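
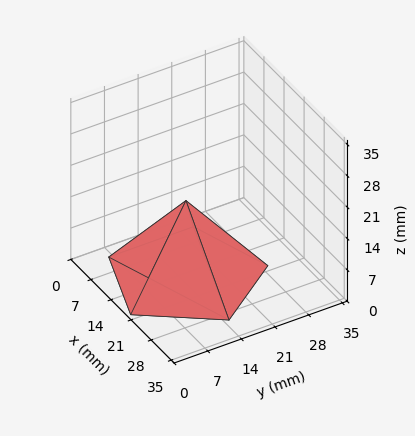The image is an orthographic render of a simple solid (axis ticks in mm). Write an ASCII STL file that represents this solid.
Reading the render: the shape is a regular 5-sided pyramid, base circumscribed radius ≈ 15 mm, apex at z ≈ 17 mm (dimensions read to the nearest mm from the axis ticks). For the STL, each face is triangulated and given an outward normal.

solid part
  facet normal 0.0000 0.0000 -1.0000
    outer loop
      vertex 2.865 23.817 0.000
      vertex 19.635 29.266 0.000
      vertex 30.000 15.000 0.000
    endloop
  endfacet
  facet normal 0.0000 0.0000 -1.0000
    outer loop
      vertex 2.865 6.183 0.000
      vertex 2.865 23.817 0.000
      vertex 30.000 15.000 0.000
    endloop
  endfacet
  facet normal 0.0000 0.0000 -1.0000
    outer loop
      vertex 19.635 0.734 0.000
      vertex 2.865 6.183 0.000
      vertex 30.000 15.000 0.000
    endloop
  endfacet
  facet normal 0.6585 0.4784 0.5810
    outer loop
      vertex 30.000 15.000 0.000
      vertex 19.635 29.266 0.000
      vertex 15.000 15.000 17.000
    endloop
  endfacet
  facet normal -0.2515 0.7741 0.5810
    outer loop
      vertex 19.635 29.266 0.000
      vertex 2.865 23.817 0.000
      vertex 15.000 15.000 17.000
    endloop
  endfacet
  facet normal -0.8139 0.0000 0.5810
    outer loop
      vertex 2.865 23.817 0.000
      vertex 2.865 6.183 0.000
      vertex 15.000 15.000 17.000
    endloop
  endfacet
  facet normal -0.2515 -0.7741 0.5810
    outer loop
      vertex 2.865 6.183 0.000
      vertex 19.635 0.734 0.000
      vertex 15.000 15.000 17.000
    endloop
  endfacet
  facet normal 0.6585 -0.4784 0.5810
    outer loop
      vertex 19.635 0.734 0.000
      vertex 30.000 15.000 0.000
      vertex 15.000 15.000 17.000
    endloop
  endfacet
endsolid part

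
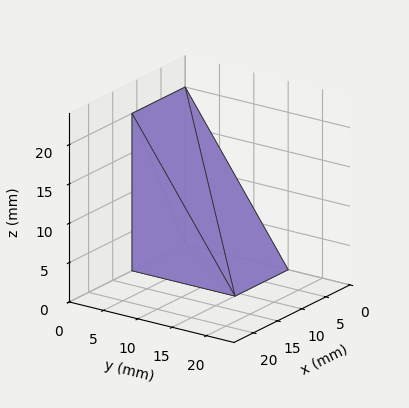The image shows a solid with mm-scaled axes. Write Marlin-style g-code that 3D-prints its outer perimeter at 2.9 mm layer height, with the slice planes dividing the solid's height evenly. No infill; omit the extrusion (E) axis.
Reading the render: the shape is a wedge (ramp): 11 × 15 mm base, rising to 20 mm along the y=0 edge and sloping linearly to z=0 at y=15 (dimensions read to the nearest mm from the axis ticks). For the g-code, the solid's height is divided into equal slices at the stated Δz and each level perimeter traced with G1 moves after a G0 lift.

; perimeter-only toolpath
G21 ; units = mm
G90 ; absolute positioning
G28 ; home
; layer 1
G0 Z2.9
G0 X0.0 Y0.0
G1 X11.0 Y0.0
G1 X11.0 Y12.9
G1 X0.0 Y12.9
G1 X0.0 Y0.0
; layer 2
G0 Z5.7
G0 X0.0 Y0.0
G1 X11.0 Y0.0
G1 X11.0 Y10.7
G1 X0.0 Y10.7
G1 X0.0 Y0.0
; layer 3
G0 Z8.6
G0 X0.0 Y0.0
G1 X11.0 Y0.0
G1 X11.0 Y8.6
G1 X0.0 Y8.6
G1 X0.0 Y0.0
; layer 4
G0 Z11.4
G0 X0.0 Y0.0
G1 X11.0 Y0.0
G1 X11.0 Y6.4
G1 X0.0 Y6.4
G1 X0.0 Y0.0
; layer 5
G0 Z14.3
G0 X0.0 Y0.0
G1 X11.0 Y0.0
G1 X11.0 Y4.3
G1 X0.0 Y4.3
G1 X0.0 Y0.0
; layer 6
G0 Z17.1
G0 X0.0 Y0.0
G1 X11.0 Y0.0
G1 X11.0 Y2.1
G1 X0.0 Y2.1
G1 X0.0 Y0.0
M2 ; end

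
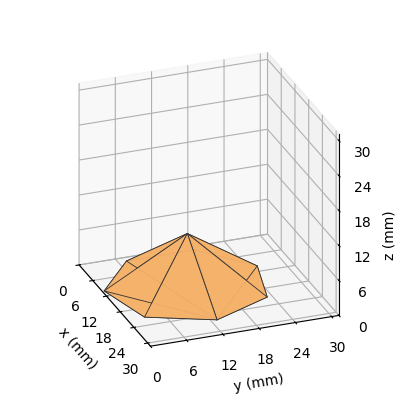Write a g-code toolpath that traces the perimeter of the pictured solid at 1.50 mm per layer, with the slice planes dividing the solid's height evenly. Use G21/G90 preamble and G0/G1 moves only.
Reading the render: the shape is a regular 7-sided pyramid, base circumscribed radius ≈ 13 mm, apex at z ≈ 9 mm (dimensions read to the nearest mm from the axis ticks). For the g-code, the solid's height is divided into equal slices at the stated Δz and each level perimeter traced with G1 moves after a G0 lift.

; perimeter-only toolpath
G21 ; units = mm
G90 ; absolute positioning
G28 ; home
; layer 1
G0 Z1.50
G0 X23.83 Y13.00
G1 X19.76 Y21.47
G1 X10.59 Y23.56
G1 X3.24 Y17.70
G1 X3.24 Y8.30
G1 X10.59 Y2.44
G1 X19.76 Y4.53
G1 X23.83 Y13.00
; layer 2
G0 Z3.00
G0 X21.67 Y13.00
G1 X18.41 Y19.77
G1 X11.07 Y21.45
G1 X5.19 Y16.76
G1 X5.19 Y9.24
G1 X11.07 Y4.55
G1 X18.41 Y6.23
G1 X21.67 Y13.00
; layer 3
G0 Z4.50
G0 X19.50 Y13.00
G1 X17.05 Y18.08
G1 X11.55 Y19.34
G1 X7.14 Y15.82
G1 X7.14 Y10.18
G1 X11.55 Y6.67
G1 X17.05 Y7.92
G1 X19.50 Y13.00
; layer 4
G0 Z6.00
G0 X17.33 Y13.00
G1 X15.70 Y16.39
G1 X12.04 Y17.22
G1 X9.10 Y14.88
G1 X9.10 Y11.12
G1 X12.04 Y8.78
G1 X15.70 Y9.61
G1 X17.33 Y13.00
; layer 5
G0 Z7.50
G0 X15.17 Y13.00
G1 X14.35 Y14.69
G1 X12.52 Y15.11
G1 X11.05 Y13.94
G1 X11.05 Y12.06
G1 X12.52 Y10.89
G1 X14.35 Y11.31
G1 X15.17 Y13.00
M2 ; end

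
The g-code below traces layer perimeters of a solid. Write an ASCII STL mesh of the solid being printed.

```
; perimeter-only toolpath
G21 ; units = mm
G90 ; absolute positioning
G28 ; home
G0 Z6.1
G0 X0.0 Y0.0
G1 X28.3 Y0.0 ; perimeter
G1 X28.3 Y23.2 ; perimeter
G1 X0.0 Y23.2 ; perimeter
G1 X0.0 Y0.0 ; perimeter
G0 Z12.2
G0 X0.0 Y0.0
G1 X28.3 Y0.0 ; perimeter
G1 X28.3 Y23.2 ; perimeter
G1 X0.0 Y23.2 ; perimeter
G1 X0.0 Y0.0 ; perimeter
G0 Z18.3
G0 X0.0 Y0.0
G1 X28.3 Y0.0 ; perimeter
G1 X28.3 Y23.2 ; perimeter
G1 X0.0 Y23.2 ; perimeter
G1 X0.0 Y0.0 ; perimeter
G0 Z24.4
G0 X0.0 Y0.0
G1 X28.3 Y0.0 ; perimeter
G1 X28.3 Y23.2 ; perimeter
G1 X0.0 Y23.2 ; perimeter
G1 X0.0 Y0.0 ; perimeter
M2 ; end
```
solid part
  facet normal 0.0000 0.0000 -1.0000
    outer loop
      vertex 28.3 23.2 0.0
      vertex 28.3 0.0 0.0
      vertex 0.0 0.0 0.0
    endloop
  endfacet
  facet normal 0.0000 0.0000 -1.0000
    outer loop
      vertex 0.0 23.2 0.0
      vertex 28.3 23.2 0.0
      vertex 0.0 0.0 0.0
    endloop
  endfacet
  facet normal 0.0000 0.0000 1.0000
    outer loop
      vertex 0.0 0.0 24.4
      vertex 28.3 0.0 24.4
      vertex 28.3 23.2 24.4
    endloop
  endfacet
  facet normal 0.0000 0.0000 1.0000
    outer loop
      vertex 0.0 0.0 24.4
      vertex 28.3 23.2 24.4
      vertex 0.0 23.2 24.4
    endloop
  endfacet
  facet normal 0.0000 -1.0000 0.0000
    outer loop
      vertex 0.0 0.0 0.0
      vertex 28.3 0.0 0.0
      vertex 28.3 0.0 24.4
    endloop
  endfacet
  facet normal 0.0000 -1.0000 0.0000
    outer loop
      vertex 0.0 0.0 0.0
      vertex 28.3 0.0 24.4
      vertex 0.0 0.0 24.4
    endloop
  endfacet
  facet normal 0.0000 1.0000 0.0000
    outer loop
      vertex 28.3 23.2 24.4
      vertex 28.3 23.2 0.0
      vertex 0.0 23.2 0.0
    endloop
  endfacet
  facet normal 0.0000 1.0000 0.0000
    outer loop
      vertex 0.0 23.2 24.4
      vertex 28.3 23.2 24.4
      vertex 0.0 23.2 0.0
    endloop
  endfacet
  facet normal -1.0000 0.0000 0.0000
    outer loop
      vertex 0.0 23.2 24.4
      vertex 0.0 23.2 0.0
      vertex 0.0 0.0 0.0
    endloop
  endfacet
  facet normal -1.0000 0.0000 0.0000
    outer loop
      vertex 0.0 0.0 24.4
      vertex 0.0 23.2 24.4
      vertex 0.0 0.0 0.0
    endloop
  endfacet
  facet normal 1.0000 0.0000 0.0000
    outer loop
      vertex 28.3 0.0 0.0
      vertex 28.3 23.2 0.0
      vertex 28.3 23.2 24.4
    endloop
  endfacet
  facet normal 1.0000 0.0000 0.0000
    outer loop
      vertex 28.3 0.0 0.0
      vertex 28.3 23.2 24.4
      vertex 28.3 0.0 24.4
    endloop
  endfacet
endsolid part

The G0 Z moves step by Δz≈6.1 mm. Every layer's G1 loop is the same polygon, so the solid is a straight extrusion of it from z=0 to z≈24.4. Closing with flat bottom and top caps and triangulating gives 12 facets — a rectangular box, roughly 28.3 × 23.2 mm footprint and 24.4 mm tall.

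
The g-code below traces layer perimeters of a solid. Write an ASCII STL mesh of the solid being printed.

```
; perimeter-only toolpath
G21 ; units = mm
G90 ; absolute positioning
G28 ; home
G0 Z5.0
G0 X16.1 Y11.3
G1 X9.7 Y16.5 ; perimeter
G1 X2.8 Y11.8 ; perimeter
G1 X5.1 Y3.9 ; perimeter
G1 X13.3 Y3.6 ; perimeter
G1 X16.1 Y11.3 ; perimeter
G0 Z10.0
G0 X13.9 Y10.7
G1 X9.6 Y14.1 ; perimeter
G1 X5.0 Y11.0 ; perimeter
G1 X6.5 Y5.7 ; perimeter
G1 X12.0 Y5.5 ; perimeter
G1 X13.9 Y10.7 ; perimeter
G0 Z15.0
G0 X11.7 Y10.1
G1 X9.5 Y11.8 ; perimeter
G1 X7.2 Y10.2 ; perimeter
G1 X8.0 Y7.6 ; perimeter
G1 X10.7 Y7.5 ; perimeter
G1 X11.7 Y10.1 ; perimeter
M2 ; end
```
solid part
  facet normal 0.0000 0.0000 -1.0000
    outer loop
      vertex 0.6 12.6 0.0
      vertex 9.8 18.8 0.0
      vertex 18.4 12.0 0.0
    endloop
  endfacet
  facet normal 0.0000 0.0000 -1.0000
    outer loop
      vertex 3.6 2.0 0.0
      vertex 0.6 12.6 0.0
      vertex 18.4 12.0 0.0
    endloop
  endfacet
  facet normal 0.0000 0.0000 -1.0000
    outer loop
      vertex 14.6 1.6 0.0
      vertex 3.6 2.0 0.0
      vertex 18.4 12.0 0.0
    endloop
  endfacet
  facet normal 0.5796 0.7330 0.3561
    outer loop
      vertex 18.4 12.0 0.0
      vertex 9.8 18.8 0.0
      vertex 9.4 9.4 20.0
    endloop
  endfacet
  facet normal -0.5227 0.7756 0.3541
    outer loop
      vertex 9.8 18.8 0.0
      vertex 0.6 12.6 0.0
      vertex 9.4 9.4 20.0
    endloop
  endfacet
  facet normal -0.8995 -0.2546 0.3551
    outer loop
      vertex 0.6 12.6 0.0
      vertex 3.6 2.0 0.0
      vertex 9.4 9.4 20.0
    endloop
  endfacet
  facet normal -0.0340 -0.9341 0.3555
    outer loop
      vertex 3.6 2.0 0.0
      vertex 14.6 1.6 0.0
      vertex 9.4 9.4 20.0
    endloop
  endfacet
  facet normal 0.8786 -0.3210 0.3536
    outer loop
      vertex 14.6 1.6 0.0
      vertex 18.4 12.0 0.0
      vertex 9.4 9.4 20.0
    endloop
  endfacet
endsolid part

The G0 Z moves step by Δz≈5.0 mm. The G1 loops shrink linearly with z, so the solid tapers from its base footprint up to z≈20. Closing with a flat bottom cap and the tapered top and triangulating gives 8 facets — a regular 5-sided pyramid, base circumscribed radius ≈ 9.4 mm, apex at z ≈ 20 mm.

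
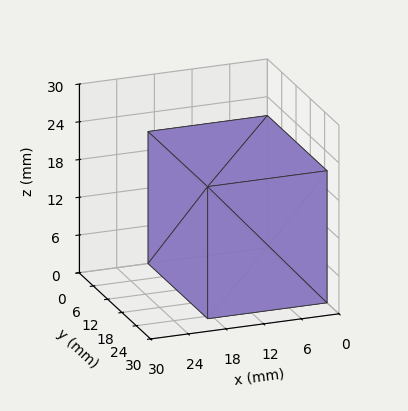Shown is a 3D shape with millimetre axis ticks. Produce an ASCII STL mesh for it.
Reading the render: the shape is a rectangular box, roughly 19 × 25 mm footprint and 21 mm tall (dimensions read to the nearest mm from the axis ticks). For the STL, each face is triangulated and given an outward normal.

solid part
  facet normal 0.0000 0.0000 -1.0000
    outer loop
      vertex 19.000 25.000 0.000
      vertex 19.000 0.000 0.000
      vertex 0.000 0.000 0.000
    endloop
  endfacet
  facet normal 0.0000 0.0000 -1.0000
    outer loop
      vertex 0.000 25.000 0.000
      vertex 19.000 25.000 0.000
      vertex 0.000 0.000 0.000
    endloop
  endfacet
  facet normal 0.0000 0.0000 1.0000
    outer loop
      vertex 0.000 0.000 21.000
      vertex 19.000 0.000 21.000
      vertex 19.000 25.000 21.000
    endloop
  endfacet
  facet normal 0.0000 0.0000 1.0000
    outer loop
      vertex 0.000 0.000 21.000
      vertex 19.000 25.000 21.000
      vertex 0.000 25.000 21.000
    endloop
  endfacet
  facet normal 0.0000 -1.0000 0.0000
    outer loop
      vertex 0.000 0.000 0.000
      vertex 19.000 0.000 0.000
      vertex 19.000 0.000 21.000
    endloop
  endfacet
  facet normal 0.0000 -1.0000 0.0000
    outer loop
      vertex 0.000 0.000 0.000
      vertex 19.000 0.000 21.000
      vertex 0.000 0.000 21.000
    endloop
  endfacet
  facet normal 0.0000 1.0000 0.0000
    outer loop
      vertex 19.000 25.000 21.000
      vertex 19.000 25.000 0.000
      vertex 0.000 25.000 0.000
    endloop
  endfacet
  facet normal 0.0000 1.0000 0.0000
    outer loop
      vertex 0.000 25.000 21.000
      vertex 19.000 25.000 21.000
      vertex 0.000 25.000 0.000
    endloop
  endfacet
  facet normal -1.0000 0.0000 0.0000
    outer loop
      vertex 0.000 25.000 21.000
      vertex 0.000 25.000 0.000
      vertex 0.000 0.000 0.000
    endloop
  endfacet
  facet normal -1.0000 0.0000 0.0000
    outer loop
      vertex 0.000 0.000 21.000
      vertex 0.000 25.000 21.000
      vertex 0.000 0.000 0.000
    endloop
  endfacet
  facet normal 1.0000 0.0000 0.0000
    outer loop
      vertex 19.000 0.000 0.000
      vertex 19.000 25.000 0.000
      vertex 19.000 25.000 21.000
    endloop
  endfacet
  facet normal 1.0000 0.0000 0.0000
    outer loop
      vertex 19.000 0.000 0.000
      vertex 19.000 25.000 21.000
      vertex 19.000 0.000 21.000
    endloop
  endfacet
endsolid part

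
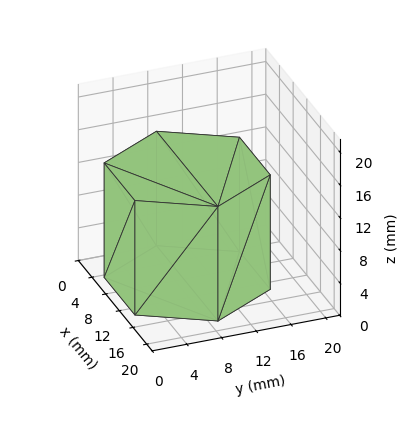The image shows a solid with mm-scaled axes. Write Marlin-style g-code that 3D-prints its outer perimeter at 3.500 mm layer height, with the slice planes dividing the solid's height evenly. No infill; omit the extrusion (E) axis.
Reading the render: the shape is a regular 6-sided prism (a cylinder approximated with 6 flat sides), circumscribed radius ≈ 9 mm, height ≈ 14 mm (dimensions read to the nearest mm from the axis ticks). For the g-code, the solid's height is divided into equal slices at the stated Δz and each level perimeter traced with G1 moves after a G0 lift.

; perimeter-only toolpath
G21 ; units = mm
G90 ; absolute positioning
G28 ; home
; layer 1
G0 Z3.500
G0 X18.000 Y9.000
G1 X13.500 Y16.794
G1 X4.500 Y16.794
G1 X0.000 Y9.000
G1 X4.500 Y1.206
G1 X13.500 Y1.206
G1 X18.000 Y9.000
; layer 2
G0 Z7.000
G0 X18.000 Y9.000
G1 X13.500 Y16.794
G1 X4.500 Y16.794
G1 X0.000 Y9.000
G1 X4.500 Y1.206
G1 X13.500 Y1.206
G1 X18.000 Y9.000
; layer 3
G0 Z10.500
G0 X18.000 Y9.000
G1 X13.500 Y16.794
G1 X4.500 Y16.794
G1 X0.000 Y9.000
G1 X4.500 Y1.206
G1 X13.500 Y1.206
G1 X18.000 Y9.000
; layer 4
G0 Z14.000
G0 X18.000 Y9.000
G1 X13.500 Y16.794
G1 X4.500 Y16.794
G1 X0.000 Y9.000
G1 X4.500 Y1.206
G1 X13.500 Y1.206
G1 X18.000 Y9.000
M2 ; end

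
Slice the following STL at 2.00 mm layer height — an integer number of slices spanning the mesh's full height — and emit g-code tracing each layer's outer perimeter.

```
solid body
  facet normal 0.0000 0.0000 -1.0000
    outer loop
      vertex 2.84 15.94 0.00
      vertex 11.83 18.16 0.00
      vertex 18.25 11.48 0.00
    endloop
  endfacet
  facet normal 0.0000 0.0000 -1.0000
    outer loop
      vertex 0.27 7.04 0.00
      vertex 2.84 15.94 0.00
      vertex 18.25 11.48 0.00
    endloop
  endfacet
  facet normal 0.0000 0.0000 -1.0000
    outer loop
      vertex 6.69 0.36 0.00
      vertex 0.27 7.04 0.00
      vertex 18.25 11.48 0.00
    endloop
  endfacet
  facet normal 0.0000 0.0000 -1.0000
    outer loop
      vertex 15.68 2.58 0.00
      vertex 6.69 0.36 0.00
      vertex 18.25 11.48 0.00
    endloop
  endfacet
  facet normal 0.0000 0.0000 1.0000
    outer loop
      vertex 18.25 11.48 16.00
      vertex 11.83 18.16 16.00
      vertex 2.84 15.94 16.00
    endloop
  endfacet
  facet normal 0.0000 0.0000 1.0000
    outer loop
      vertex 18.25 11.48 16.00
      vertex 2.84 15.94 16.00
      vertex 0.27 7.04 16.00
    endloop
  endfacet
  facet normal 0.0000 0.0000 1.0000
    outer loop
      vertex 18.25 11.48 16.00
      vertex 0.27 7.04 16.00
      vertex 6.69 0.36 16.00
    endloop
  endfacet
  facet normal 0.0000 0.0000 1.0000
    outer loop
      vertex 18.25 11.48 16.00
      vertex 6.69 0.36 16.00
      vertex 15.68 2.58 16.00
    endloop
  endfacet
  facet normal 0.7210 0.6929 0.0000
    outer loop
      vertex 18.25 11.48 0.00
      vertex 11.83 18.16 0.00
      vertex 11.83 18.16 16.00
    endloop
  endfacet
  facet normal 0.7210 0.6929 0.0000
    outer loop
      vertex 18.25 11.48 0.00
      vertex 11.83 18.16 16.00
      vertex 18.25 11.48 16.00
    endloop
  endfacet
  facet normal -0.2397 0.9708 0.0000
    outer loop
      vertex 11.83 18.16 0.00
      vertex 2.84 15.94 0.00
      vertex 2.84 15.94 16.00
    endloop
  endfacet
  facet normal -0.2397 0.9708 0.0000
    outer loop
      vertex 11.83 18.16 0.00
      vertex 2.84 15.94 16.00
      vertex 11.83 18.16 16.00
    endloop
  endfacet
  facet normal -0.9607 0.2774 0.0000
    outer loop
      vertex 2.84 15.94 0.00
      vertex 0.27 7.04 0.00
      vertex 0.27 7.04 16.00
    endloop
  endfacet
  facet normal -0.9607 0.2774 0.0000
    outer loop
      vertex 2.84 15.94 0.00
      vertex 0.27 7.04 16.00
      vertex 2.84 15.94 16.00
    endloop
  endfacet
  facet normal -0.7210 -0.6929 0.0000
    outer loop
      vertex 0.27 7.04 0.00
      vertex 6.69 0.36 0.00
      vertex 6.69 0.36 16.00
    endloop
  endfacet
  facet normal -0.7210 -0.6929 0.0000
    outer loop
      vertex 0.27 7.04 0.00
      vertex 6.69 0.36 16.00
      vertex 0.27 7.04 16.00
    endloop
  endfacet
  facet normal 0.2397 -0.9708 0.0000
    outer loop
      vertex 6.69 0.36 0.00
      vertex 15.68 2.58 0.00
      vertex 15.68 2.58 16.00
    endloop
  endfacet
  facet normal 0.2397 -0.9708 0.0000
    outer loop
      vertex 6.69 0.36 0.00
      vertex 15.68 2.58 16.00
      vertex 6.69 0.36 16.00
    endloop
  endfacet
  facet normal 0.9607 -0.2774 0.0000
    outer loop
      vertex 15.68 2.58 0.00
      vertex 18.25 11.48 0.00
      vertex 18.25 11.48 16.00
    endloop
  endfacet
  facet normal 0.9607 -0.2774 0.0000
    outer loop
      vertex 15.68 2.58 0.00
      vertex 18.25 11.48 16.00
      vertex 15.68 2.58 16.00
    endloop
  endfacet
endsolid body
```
; perimeter-only toolpath
G21 ; units = mm
G90 ; absolute positioning
G28 ; home
; layer 1
G0 Z2.00
G0 X18.25 Y11.48
G1 X11.83 Y18.16
G1 X2.84 Y15.94
G1 X0.27 Y7.04
G1 X6.69 Y0.36
G1 X15.68 Y2.58
G1 X18.25 Y11.48
; layer 2
G0 Z4.00
G0 X18.25 Y11.48
G1 X11.83 Y18.16
G1 X2.84 Y15.94
G1 X0.27 Y7.04
G1 X6.69 Y0.36
G1 X15.68 Y2.58
G1 X18.25 Y11.48
; layer 3
G0 Z6.00
G0 X18.25 Y11.48
G1 X11.83 Y18.16
G1 X2.84 Y15.94
G1 X0.27 Y7.04
G1 X6.69 Y0.36
G1 X15.68 Y2.58
G1 X18.25 Y11.48
; layer 4
G0 Z8.00
G0 X18.25 Y11.48
G1 X11.83 Y18.16
G1 X2.84 Y15.94
G1 X0.27 Y7.04
G1 X6.69 Y0.36
G1 X15.68 Y2.58
G1 X18.25 Y11.48
; layer 5
G0 Z10.00
G0 X18.25 Y11.48
G1 X11.83 Y18.16
G1 X2.84 Y15.94
G1 X0.27 Y7.04
G1 X6.69 Y0.36
G1 X15.68 Y2.58
G1 X18.25 Y11.48
; layer 6
G0 Z12.00
G0 X18.25 Y11.48
G1 X11.83 Y18.16
G1 X2.84 Y15.94
G1 X0.27 Y7.04
G1 X6.69 Y0.36
G1 X15.68 Y2.58
G1 X18.25 Y11.48
; layer 7
G0 Z14.00
G0 X18.25 Y11.48
G1 X11.83 Y18.16
G1 X2.84 Y15.94
G1 X0.27 Y7.04
G1 X6.69 Y0.36
G1 X15.68 Y2.58
G1 X18.25 Y11.48
; layer 8
G0 Z16.00
G0 X18.25 Y11.48
G1 X11.83 Y18.16
G1 X2.84 Y15.94
G1 X0.27 Y7.04
G1 X6.69 Y0.36
G1 X15.68 Y2.58
G1 X18.25 Y11.48
M2 ; end

The solid is a regular 6-sided prism (a cylinder approximated with 6 flat sides), circumscribed radius ≈ 9.26 mm, height ≈ 16 mm. Slicing at Δz = 2.00 mm — 8 equal slices spanning the solid's height, so layer i sits at z = i·h/8 — gives 8 non-empty perimeters. Each is a 6-segment closed polygon; G0 lifts to the layer z and rapids to the start vertex, then G1 traces the edges.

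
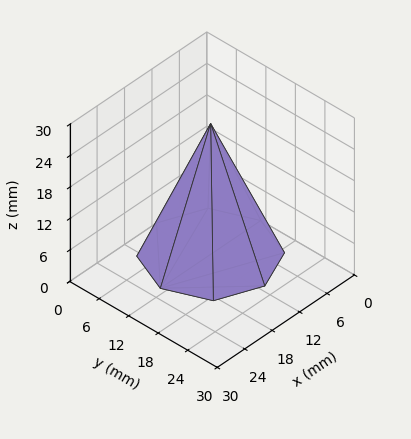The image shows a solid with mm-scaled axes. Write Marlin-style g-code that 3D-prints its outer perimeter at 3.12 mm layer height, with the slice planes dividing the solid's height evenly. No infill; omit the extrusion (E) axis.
Reading the render: the shape is a regular 8-sided pyramid, base circumscribed radius ≈ 11 mm, apex at z ≈ 25 mm (dimensions read to the nearest mm from the axis ticks). For the g-code, the solid's height is divided into equal slices at the stated Δz and each level perimeter traced with G1 moves after a G0 lift.

; perimeter-only toolpath
G21 ; units = mm
G90 ; absolute positioning
G28 ; home
; layer 1
G0 Z3.12
G0 X20.62 Y11.00
G1 X17.81 Y17.81
G1 X11.00 Y20.62
G1 X4.19 Y17.81
G1 X1.38 Y11.00
G1 X4.19 Y4.19
G1 X11.00 Y1.38
G1 X17.81 Y4.19
G1 X20.62 Y11.00
; layer 2
G0 Z6.25
G0 X19.25 Y11.00
G1 X16.84 Y16.84
G1 X11.00 Y19.25
G1 X5.17 Y16.84
G1 X2.75 Y11.00
G1 X5.17 Y5.17
G1 X11.00 Y2.75
G1 X16.84 Y5.17
G1 X19.25 Y11.00
; layer 3
G0 Z9.38
G0 X17.88 Y11.00
G1 X15.86 Y15.86
G1 X11.00 Y17.88
G1 X6.14 Y15.86
G1 X4.12 Y11.00
G1 X6.14 Y6.14
G1 X11.00 Y4.12
G1 X15.86 Y6.14
G1 X17.88 Y11.00
; layer 4
G0 Z12.50
G0 X16.50 Y11.00
G1 X14.89 Y14.89
G1 X11.00 Y16.50
G1 X7.11 Y14.89
G1 X5.50 Y11.00
G1 X7.11 Y7.11
G1 X11.00 Y5.50
G1 X14.89 Y7.11
G1 X16.50 Y11.00
; layer 5
G0 Z15.62
G0 X15.12 Y11.00
G1 X13.92 Y13.92
G1 X11.00 Y15.12
G1 X8.08 Y13.92
G1 X6.88 Y11.00
G1 X8.08 Y8.08
G1 X11.00 Y6.88
G1 X13.92 Y8.08
G1 X15.12 Y11.00
; layer 6
G0 Z18.75
G0 X13.75 Y11.00
G1 X12.95 Y12.95
G1 X11.00 Y13.75
G1 X9.05 Y12.95
G1 X8.25 Y11.00
G1 X9.05 Y9.05
G1 X11.00 Y8.25
G1 X12.95 Y9.05
G1 X13.75 Y11.00
; layer 7
G0 Z21.88
G0 X12.38 Y11.00
G1 X11.97 Y11.97
G1 X11.00 Y12.38
G1 X10.03 Y11.97
G1 X9.62 Y11.00
G1 X10.03 Y10.03
G1 X11.00 Y9.62
G1 X11.97 Y10.03
G1 X12.38 Y11.00
M2 ; end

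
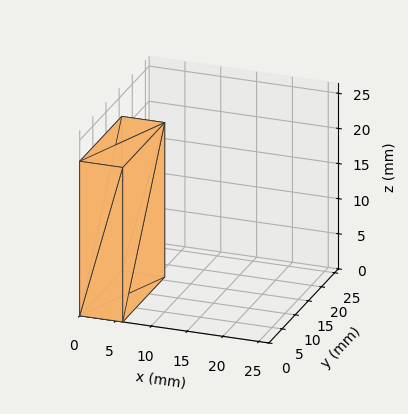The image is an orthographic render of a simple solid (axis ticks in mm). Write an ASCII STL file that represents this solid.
Reading the render: the shape is a rectangular box, roughly 6 × 16 mm footprint and 22 mm tall (dimensions read to the nearest mm from the axis ticks). For the STL, each face is triangulated and given an outward normal.

solid part
  facet normal 0.0000 0.0000 -1.0000
    outer loop
      vertex 6.000 16.000 0.000
      vertex 6.000 0.000 0.000
      vertex 0.000 0.000 0.000
    endloop
  endfacet
  facet normal 0.0000 0.0000 -1.0000
    outer loop
      vertex 0.000 16.000 0.000
      vertex 6.000 16.000 0.000
      vertex 0.000 0.000 0.000
    endloop
  endfacet
  facet normal 0.0000 0.0000 1.0000
    outer loop
      vertex 0.000 0.000 22.000
      vertex 6.000 0.000 22.000
      vertex 6.000 16.000 22.000
    endloop
  endfacet
  facet normal 0.0000 0.0000 1.0000
    outer loop
      vertex 0.000 0.000 22.000
      vertex 6.000 16.000 22.000
      vertex 0.000 16.000 22.000
    endloop
  endfacet
  facet normal 0.0000 -1.0000 0.0000
    outer loop
      vertex 0.000 0.000 0.000
      vertex 6.000 0.000 0.000
      vertex 6.000 0.000 22.000
    endloop
  endfacet
  facet normal 0.0000 -1.0000 0.0000
    outer loop
      vertex 0.000 0.000 0.000
      vertex 6.000 0.000 22.000
      vertex 0.000 0.000 22.000
    endloop
  endfacet
  facet normal 0.0000 1.0000 0.0000
    outer loop
      vertex 6.000 16.000 22.000
      vertex 6.000 16.000 0.000
      vertex 0.000 16.000 0.000
    endloop
  endfacet
  facet normal 0.0000 1.0000 0.0000
    outer loop
      vertex 0.000 16.000 22.000
      vertex 6.000 16.000 22.000
      vertex 0.000 16.000 0.000
    endloop
  endfacet
  facet normal -1.0000 0.0000 0.0000
    outer loop
      vertex 0.000 16.000 22.000
      vertex 0.000 16.000 0.000
      vertex 0.000 0.000 0.000
    endloop
  endfacet
  facet normal -1.0000 0.0000 0.0000
    outer loop
      vertex 0.000 0.000 22.000
      vertex 0.000 16.000 22.000
      vertex 0.000 0.000 0.000
    endloop
  endfacet
  facet normal 1.0000 0.0000 0.0000
    outer loop
      vertex 6.000 0.000 0.000
      vertex 6.000 16.000 0.000
      vertex 6.000 16.000 22.000
    endloop
  endfacet
  facet normal 1.0000 0.0000 0.0000
    outer loop
      vertex 6.000 0.000 0.000
      vertex 6.000 16.000 22.000
      vertex 6.000 0.000 22.000
    endloop
  endfacet
endsolid part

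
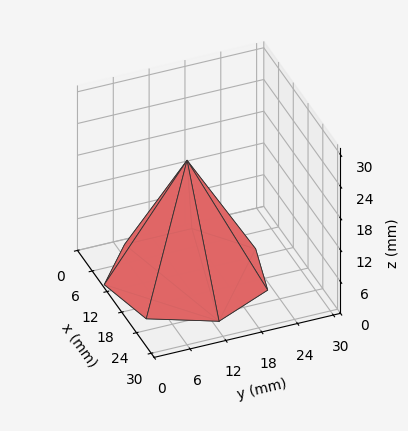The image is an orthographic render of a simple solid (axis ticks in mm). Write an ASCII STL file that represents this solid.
Reading the render: the shape is a regular 7-sided pyramid, base circumscribed radius ≈ 13 mm, apex at z ≈ 22 mm (dimensions read to the nearest mm from the axis ticks). For the STL, each face is triangulated and given an outward normal.

solid part
  facet normal 0.0000 0.0000 -1.0000
    outer loop
      vertex 10.107 25.674 0.000
      vertex 21.105 23.164 0.000
      vertex 26.000 13.000 0.000
    endloop
  endfacet
  facet normal 0.0000 0.0000 -1.0000
    outer loop
      vertex 1.287 18.640 0.000
      vertex 10.107 25.674 0.000
      vertex 26.000 13.000 0.000
    endloop
  endfacet
  facet normal 0.0000 0.0000 -1.0000
    outer loop
      vertex 1.287 7.360 0.000
      vertex 1.287 18.640 0.000
      vertex 26.000 13.000 0.000
    endloop
  endfacet
  facet normal 0.0000 0.0000 -1.0000
    outer loop
      vertex 10.107 0.326 0.000
      vertex 1.287 7.360 0.000
      vertex 26.000 13.000 0.000
    endloop
  endfacet
  facet normal 0.0000 0.0000 -1.0000
    outer loop
      vertex 21.105 2.836 0.000
      vertex 10.107 0.326 0.000
      vertex 26.000 13.000 0.000
    endloop
  endfacet
  facet normal 0.7953 0.3830 0.4699
    outer loop
      vertex 26.000 13.000 0.000
      vertex 21.105 23.164 0.000
      vertex 13.000 13.000 22.000
    endloop
  endfacet
  facet normal 0.1964 0.8606 0.4699
    outer loop
      vertex 21.105 23.164 0.000
      vertex 10.107 25.674 0.000
      vertex 13.000 13.000 22.000
    endloop
  endfacet
  facet normal -0.5504 0.6901 0.4699
    outer loop
      vertex 10.107 25.674 0.000
      vertex 1.287 18.640 0.000
      vertex 13.000 13.000 22.000
    endloop
  endfacet
  facet normal -0.8827 0.0000 0.4700
    outer loop
      vertex 1.287 18.640 0.000
      vertex 1.287 7.360 0.000
      vertex 13.000 13.000 22.000
    endloop
  endfacet
  facet normal -0.5504 -0.6901 0.4699
    outer loop
      vertex 1.287 7.360 0.000
      vertex 10.107 0.326 0.000
      vertex 13.000 13.000 22.000
    endloop
  endfacet
  facet normal 0.1964 -0.8606 0.4699
    outer loop
      vertex 10.107 0.326 0.000
      vertex 21.105 2.836 0.000
      vertex 13.000 13.000 22.000
    endloop
  endfacet
  facet normal 0.7953 -0.3830 0.4699
    outer loop
      vertex 21.105 2.836 0.000
      vertex 26.000 13.000 0.000
      vertex 13.000 13.000 22.000
    endloop
  endfacet
endsolid part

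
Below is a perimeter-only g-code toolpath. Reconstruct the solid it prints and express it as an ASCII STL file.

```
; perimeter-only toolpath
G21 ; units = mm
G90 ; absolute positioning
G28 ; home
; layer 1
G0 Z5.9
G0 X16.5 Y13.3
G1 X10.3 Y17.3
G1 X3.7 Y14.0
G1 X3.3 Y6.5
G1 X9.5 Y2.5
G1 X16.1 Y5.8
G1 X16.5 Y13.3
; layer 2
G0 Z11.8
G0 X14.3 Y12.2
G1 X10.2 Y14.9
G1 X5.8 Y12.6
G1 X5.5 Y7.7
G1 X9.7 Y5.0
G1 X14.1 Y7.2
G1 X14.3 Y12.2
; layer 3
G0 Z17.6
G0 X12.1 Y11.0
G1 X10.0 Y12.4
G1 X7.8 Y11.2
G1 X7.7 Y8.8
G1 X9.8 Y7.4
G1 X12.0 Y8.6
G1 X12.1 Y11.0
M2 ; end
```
solid part
  facet normal 0.0000 0.0000 -1.0000
    outer loop
      vertex 1.6 15.3 0.0
      vertex 10.4 19.8 0.0
      vertex 18.7 14.4 0.0
    endloop
  endfacet
  facet normal 0.0000 0.0000 -1.0000
    outer loop
      vertex 1.1 5.4 0.0
      vertex 1.6 15.3 0.0
      vertex 18.7 14.4 0.0
    endloop
  endfacet
  facet normal 0.0000 0.0000 -1.0000
    outer loop
      vertex 9.4 0.0 0.0
      vertex 1.1 5.4 0.0
      vertex 18.7 14.4 0.0
    endloop
  endfacet
  facet normal 0.0000 0.0000 -1.0000
    outer loop
      vertex 18.2 4.5 0.0
      vertex 9.4 0.0 0.0
      vertex 18.7 14.4 0.0
    endloop
  endfacet
  facet normal 0.5123 0.7875 0.3426
    outer loop
      vertex 18.7 14.4 0.0
      vertex 10.4 19.8 0.0
      vertex 9.9 9.9 23.5
    endloop
  endfacet
  facet normal -0.4276 0.8363 0.3432
    outer loop
      vertex 10.4 19.8 0.0
      vertex 1.6 15.3 0.0
      vertex 9.9 9.9 23.5
    endloop
  endfacet
  facet normal -0.9384 0.0474 0.3423
    outer loop
      vertex 1.6 15.3 0.0
      vertex 1.1 5.4 0.0
      vertex 9.9 9.9 23.5
    endloop
  endfacet
  facet normal -0.5123 -0.7875 0.3426
    outer loop
      vertex 1.1 5.4 0.0
      vertex 9.4 0.0 0.0
      vertex 9.9 9.9 23.5
    endloop
  endfacet
  facet normal 0.4276 -0.8363 0.3432
    outer loop
      vertex 9.4 0.0 0.0
      vertex 18.2 4.5 0.0
      vertex 9.9 9.9 23.5
    endloop
  endfacet
  facet normal 0.9384 -0.0474 0.3423
    outer loop
      vertex 18.2 4.5 0.0
      vertex 18.7 14.4 0.0
      vertex 9.9 9.9 23.5
    endloop
  endfacet
endsolid part

The G0 Z moves step by Δz≈5.9 mm. The G1 loops shrink linearly with z, so the solid tapers from its base footprint up to z≈23.5. Closing with a flat bottom cap and the tapered top and triangulating gives 10 facets — a regular 6-sided pyramid, base circumscribed radius ≈ 9.9 mm, apex at z ≈ 23.5 mm.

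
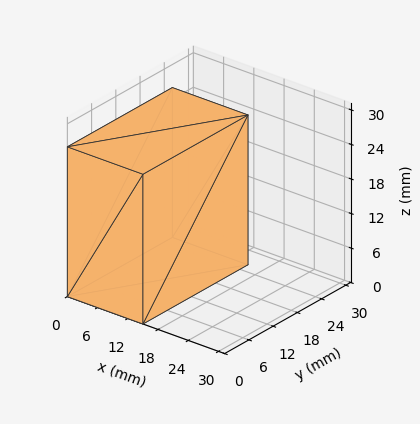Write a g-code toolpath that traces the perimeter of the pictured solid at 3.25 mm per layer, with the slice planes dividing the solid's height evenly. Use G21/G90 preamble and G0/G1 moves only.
Reading the render: the shape is a rectangular box, roughly 15 × 26 mm footprint and 26 mm tall (dimensions read to the nearest mm from the axis ticks). For the g-code, the solid's height is divided into equal slices at the stated Δz and each level perimeter traced with G1 moves after a G0 lift.

; perimeter-only toolpath
G21 ; units = mm
G90 ; absolute positioning
G28 ; home
; layer 1
G0 Z3.25
G0 X0.00 Y0.00
G1 X15.00 Y0.00
G1 X15.00 Y26.00
G1 X0.00 Y26.00
G1 X0.00 Y0.00
; layer 2
G0 Z6.50
G0 X0.00 Y0.00
G1 X15.00 Y0.00
G1 X15.00 Y26.00
G1 X0.00 Y26.00
G1 X0.00 Y0.00
; layer 3
G0 Z9.75
G0 X0.00 Y0.00
G1 X15.00 Y0.00
G1 X15.00 Y26.00
G1 X0.00 Y26.00
G1 X0.00 Y0.00
; layer 4
G0 Z13.00
G0 X0.00 Y0.00
G1 X15.00 Y0.00
G1 X15.00 Y26.00
G1 X0.00 Y26.00
G1 X0.00 Y0.00
; layer 5
G0 Z16.25
G0 X0.00 Y0.00
G1 X15.00 Y0.00
G1 X15.00 Y26.00
G1 X0.00 Y26.00
G1 X0.00 Y0.00
; layer 6
G0 Z19.50
G0 X0.00 Y0.00
G1 X15.00 Y0.00
G1 X15.00 Y26.00
G1 X0.00 Y26.00
G1 X0.00 Y0.00
; layer 7
G0 Z22.75
G0 X0.00 Y0.00
G1 X15.00 Y0.00
G1 X15.00 Y26.00
G1 X0.00 Y26.00
G1 X0.00 Y0.00
; layer 8
G0 Z26.00
G0 X0.00 Y0.00
G1 X15.00 Y0.00
G1 X15.00 Y26.00
G1 X0.00 Y26.00
G1 X0.00 Y0.00
M2 ; end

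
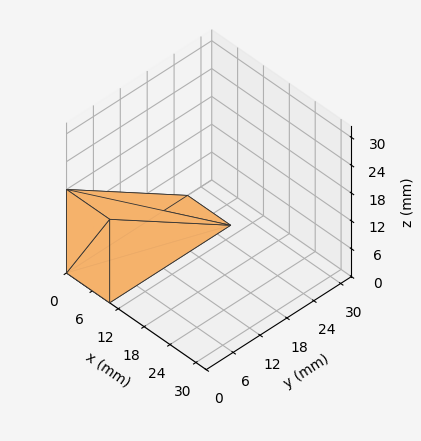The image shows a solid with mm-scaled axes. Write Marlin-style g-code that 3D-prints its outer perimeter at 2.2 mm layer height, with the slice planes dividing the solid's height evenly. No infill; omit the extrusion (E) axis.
Reading the render: the shape is a wedge (ramp): 10 × 27 mm base, rising to 18 mm along the y=0 edge and sloping linearly to z=0 at y=27 (dimensions read to the nearest mm from the axis ticks). For the g-code, the solid's height is divided into equal slices at the stated Δz and each level perimeter traced with G1 moves after a G0 lift.

; perimeter-only toolpath
G21 ; units = mm
G90 ; absolute positioning
G28 ; home
; layer 1
G0 Z2.2
G0 X0.0 Y0.0
G1 X10.0 Y0.0
G1 X10.0 Y23.6
G1 X0.0 Y23.6
G1 X0.0 Y0.0
; layer 2
G0 Z4.5
G0 X0.0 Y0.0
G1 X10.0 Y0.0
G1 X10.0 Y20.2
G1 X0.0 Y20.2
G1 X0.0 Y0.0
; layer 3
G0 Z6.8
G0 X0.0 Y0.0
G1 X10.0 Y0.0
G1 X10.0 Y16.9
G1 X0.0 Y16.9
G1 X0.0 Y0.0
; layer 4
G0 Z9.0
G0 X0.0 Y0.0
G1 X10.0 Y0.0
G1 X10.0 Y13.5
G1 X0.0 Y13.5
G1 X0.0 Y0.0
; layer 5
G0 Z11.2
G0 X0.0 Y0.0
G1 X10.0 Y0.0
G1 X10.0 Y10.1
G1 X0.0 Y10.1
G1 X0.0 Y0.0
; layer 6
G0 Z13.5
G0 X0.0 Y0.0
G1 X10.0 Y0.0
G1 X10.0 Y6.8
G1 X0.0 Y6.8
G1 X0.0 Y0.0
; layer 7
G0 Z15.8
G0 X0.0 Y0.0
G1 X10.0 Y0.0
G1 X10.0 Y3.4
G1 X0.0 Y3.4
G1 X0.0 Y0.0
M2 ; end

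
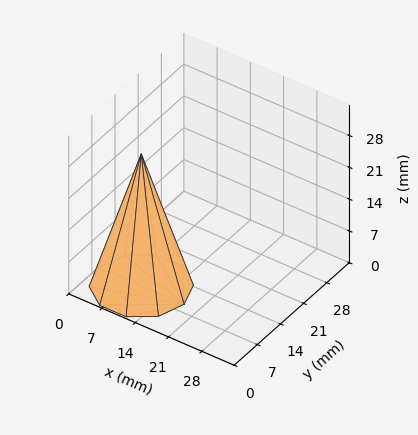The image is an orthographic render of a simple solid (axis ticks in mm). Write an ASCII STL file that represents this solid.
Reading the render: the shape is a regular 10-sided pyramid, base circumscribed radius ≈ 9 mm, apex at z ≈ 29 mm (dimensions read to the nearest mm from the axis ticks). For the STL, each face is triangulated and given an outward normal.

solid part
  facet normal 0.0000 0.0000 -1.0000
    outer loop
      vertex 11.78 17.56 0.00
      vertex 16.28 14.29 0.00
      vertex 18.00 9.00 0.00
    endloop
  endfacet
  facet normal 0.0000 0.0000 -1.0000
    outer loop
      vertex 6.22 17.56 0.00
      vertex 11.78 17.56 0.00
      vertex 18.00 9.00 0.00
    endloop
  endfacet
  facet normal 0.0000 0.0000 -1.0000
    outer loop
      vertex 1.72 14.29 0.00
      vertex 6.22 17.56 0.00
      vertex 18.00 9.00 0.00
    endloop
  endfacet
  facet normal 0.0000 0.0000 -1.0000
    outer loop
      vertex 0.00 9.00 0.00
      vertex 1.72 14.29 0.00
      vertex 18.00 9.00 0.00
    endloop
  endfacet
  facet normal 0.0000 0.0000 -1.0000
    outer loop
      vertex 1.72 3.71 0.00
      vertex 0.00 9.00 0.00
      vertex 18.00 9.00 0.00
    endloop
  endfacet
  facet normal 0.0000 0.0000 -1.0000
    outer loop
      vertex 6.22 0.44 0.00
      vertex 1.72 3.71 0.00
      vertex 18.00 9.00 0.00
    endloop
  endfacet
  facet normal 0.0000 0.0000 -1.0000
    outer loop
      vertex 11.78 0.44 0.00
      vertex 6.22 0.44 0.00
      vertex 18.00 9.00 0.00
    endloop
  endfacet
  facet normal 0.0000 0.0000 -1.0000
    outer loop
      vertex 16.28 3.71 0.00
      vertex 11.78 0.44 0.00
      vertex 18.00 9.00 0.00
    endloop
  endfacet
  facet normal 0.9121 0.2966 0.2831
    outer loop
      vertex 18.00 9.00 0.00
      vertex 16.28 14.29 0.00
      vertex 9.00 9.00 29.00
    endloop
  endfacet
  facet normal 0.5638 0.7759 0.2831
    outer loop
      vertex 16.28 14.29 0.00
      vertex 11.78 17.56 0.00
      vertex 9.00 9.00 29.00
    endloop
  endfacet
  facet normal 0.0000 0.9591 0.2831
    outer loop
      vertex 11.78 17.56 0.00
      vertex 6.22 17.56 0.00
      vertex 9.00 9.00 29.00
    endloop
  endfacet
  facet normal -0.5638 0.7759 0.2831
    outer loop
      vertex 6.22 17.56 0.00
      vertex 1.72 14.29 0.00
      vertex 9.00 9.00 29.00
    endloop
  endfacet
  facet normal -0.9121 0.2966 0.2831
    outer loop
      vertex 1.72 14.29 0.00
      vertex 0.00 9.00 0.00
      vertex 9.00 9.00 29.00
    endloop
  endfacet
  facet normal -0.9121 -0.2966 0.2831
    outer loop
      vertex 0.00 9.00 0.00
      vertex 1.72 3.71 0.00
      vertex 9.00 9.00 29.00
    endloop
  endfacet
  facet normal -0.5638 -0.7759 0.2831
    outer loop
      vertex 1.72 3.71 0.00
      vertex 6.22 0.44 0.00
      vertex 9.00 9.00 29.00
    endloop
  endfacet
  facet normal 0.0000 -0.9591 0.2831
    outer loop
      vertex 6.22 0.44 0.00
      vertex 11.78 0.44 0.00
      vertex 9.00 9.00 29.00
    endloop
  endfacet
  facet normal 0.5638 -0.7759 0.2831
    outer loop
      vertex 11.78 0.44 0.00
      vertex 16.28 3.71 0.00
      vertex 9.00 9.00 29.00
    endloop
  endfacet
  facet normal 0.9121 -0.2966 0.2831
    outer loop
      vertex 16.28 3.71 0.00
      vertex 18.00 9.00 0.00
      vertex 9.00 9.00 29.00
    endloop
  endfacet
endsolid part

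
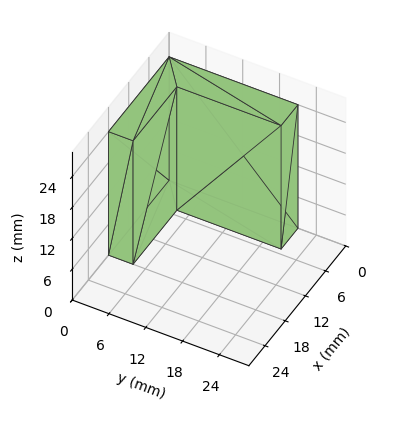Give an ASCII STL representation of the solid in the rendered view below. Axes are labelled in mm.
Reading the render: the shape is an L-shaped prism: outer 18 × 21 mm, arm thicknesses ≈ 4 mm (horizontal) and 5 mm (vertical), extruded 24 mm in z (dimensions read to the nearest mm from the axis ticks). For the STL, each face is triangulated and given an outward normal.

solid part
  facet normal 0.0000 0.0000 -1.0000
    outer loop
      vertex 18.000 4.000 0.000
      vertex 18.000 0.000 0.000
      vertex 0.000 0.000 0.000
    endloop
  endfacet
  facet normal 0.0000 0.0000 -1.0000
    outer loop
      vertex 5.000 4.000 0.000
      vertex 18.000 4.000 0.000
      vertex 0.000 0.000 0.000
    endloop
  endfacet
  facet normal 0.0000 0.0000 -1.0000
    outer loop
      vertex 5.000 21.000 0.000
      vertex 5.000 4.000 0.000
      vertex 0.000 0.000 0.000
    endloop
  endfacet
  facet normal 0.0000 0.0000 -1.0000
    outer loop
      vertex 0.000 21.000 0.000
      vertex 5.000 21.000 0.000
      vertex 0.000 0.000 0.000
    endloop
  endfacet
  facet normal 0.0000 0.0000 1.0000
    outer loop
      vertex 0.000 0.000 24.000
      vertex 18.000 0.000 24.000
      vertex 18.000 4.000 24.000
    endloop
  endfacet
  facet normal 0.0000 0.0000 1.0000
    outer loop
      vertex 0.000 0.000 24.000
      vertex 18.000 4.000 24.000
      vertex 5.000 4.000 24.000
    endloop
  endfacet
  facet normal 0.0000 0.0000 1.0000
    outer loop
      vertex 0.000 0.000 24.000
      vertex 5.000 4.000 24.000
      vertex 5.000 21.000 24.000
    endloop
  endfacet
  facet normal 0.0000 0.0000 1.0000
    outer loop
      vertex 0.000 0.000 24.000
      vertex 5.000 21.000 24.000
      vertex 0.000 21.000 24.000
    endloop
  endfacet
  facet normal 0.0000 -1.0000 0.0000
    outer loop
      vertex 0.000 0.000 0.000
      vertex 18.000 0.000 0.000
      vertex 18.000 0.000 24.000
    endloop
  endfacet
  facet normal 0.0000 -1.0000 0.0000
    outer loop
      vertex 0.000 0.000 0.000
      vertex 18.000 0.000 24.000
      vertex 0.000 0.000 24.000
    endloop
  endfacet
  facet normal 1.0000 0.0000 0.0000
    outer loop
      vertex 18.000 0.000 0.000
      vertex 18.000 4.000 0.000
      vertex 18.000 4.000 24.000
    endloop
  endfacet
  facet normal 1.0000 0.0000 0.0000
    outer loop
      vertex 18.000 0.000 0.000
      vertex 18.000 4.000 24.000
      vertex 18.000 0.000 24.000
    endloop
  endfacet
  facet normal 0.0000 1.0000 0.0000
    outer loop
      vertex 18.000 4.000 0.000
      vertex 5.000 4.000 0.000
      vertex 5.000 4.000 24.000
    endloop
  endfacet
  facet normal 0.0000 1.0000 0.0000
    outer loop
      vertex 18.000 4.000 0.000
      vertex 5.000 4.000 24.000
      vertex 18.000 4.000 24.000
    endloop
  endfacet
  facet normal 1.0000 0.0000 0.0000
    outer loop
      vertex 5.000 4.000 0.000
      vertex 5.000 21.000 0.000
      vertex 5.000 21.000 24.000
    endloop
  endfacet
  facet normal 1.0000 0.0000 0.0000
    outer loop
      vertex 5.000 4.000 0.000
      vertex 5.000 21.000 24.000
      vertex 5.000 4.000 24.000
    endloop
  endfacet
  facet normal 0.0000 1.0000 0.0000
    outer loop
      vertex 5.000 21.000 0.000
      vertex 0.000 21.000 0.000
      vertex 0.000 21.000 24.000
    endloop
  endfacet
  facet normal 0.0000 1.0000 0.0000
    outer loop
      vertex 5.000 21.000 0.000
      vertex 0.000 21.000 24.000
      vertex 5.000 21.000 24.000
    endloop
  endfacet
  facet normal -1.0000 0.0000 0.0000
    outer loop
      vertex 0.000 21.000 0.000
      vertex 0.000 0.000 0.000
      vertex 0.000 0.000 24.000
    endloop
  endfacet
  facet normal -1.0000 0.0000 0.0000
    outer loop
      vertex 0.000 21.000 0.000
      vertex 0.000 0.000 24.000
      vertex 0.000 21.000 24.000
    endloop
  endfacet
endsolid part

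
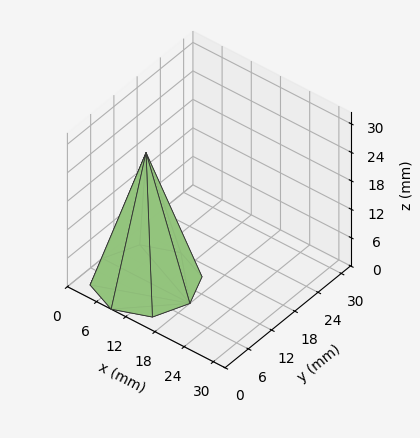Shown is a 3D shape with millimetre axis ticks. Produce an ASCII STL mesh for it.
Reading the render: the shape is a regular 8-sided pyramid, base circumscribed radius ≈ 9 mm, apex at z ≈ 27 mm (dimensions read to the nearest mm from the axis ticks). For the STL, each face is triangulated and given an outward normal.

solid part
  facet normal 0.0000 0.0000 -1.0000
    outer loop
      vertex 9.0 18.0 0.0
      vertex 15.4 15.4 0.0
      vertex 18.0 9.0 0.0
    endloop
  endfacet
  facet normal 0.0000 0.0000 -1.0000
    outer loop
      vertex 2.6 15.4 0.0
      vertex 9.0 18.0 0.0
      vertex 18.0 9.0 0.0
    endloop
  endfacet
  facet normal 0.0000 0.0000 -1.0000
    outer loop
      vertex 0.0 9.0 0.0
      vertex 2.6 15.4 0.0
      vertex 18.0 9.0 0.0
    endloop
  endfacet
  facet normal 0.0000 0.0000 -1.0000
    outer loop
      vertex 2.6 2.6 0.0
      vertex 0.0 9.0 0.0
      vertex 18.0 9.0 0.0
    endloop
  endfacet
  facet normal 0.0000 0.0000 -1.0000
    outer loop
      vertex 9.0 0.0 0.0
      vertex 2.6 2.6 0.0
      vertex 18.0 9.0 0.0
    endloop
  endfacet
  facet normal 0.0000 0.0000 -1.0000
    outer loop
      vertex 15.4 2.6 0.0
      vertex 9.0 0.0 0.0
      vertex 18.0 9.0 0.0
    endloop
  endfacet
  facet normal 0.8852 0.3596 0.2951
    outer loop
      vertex 18.0 9.0 0.0
      vertex 15.4 15.4 0.0
      vertex 9.0 9.0 27.0
    endloop
  endfacet
  facet normal 0.3596 0.8852 0.2951
    outer loop
      vertex 15.4 15.4 0.0
      vertex 9.0 18.0 0.0
      vertex 9.0 9.0 27.0
    endloop
  endfacet
  facet normal -0.3596 0.8852 0.2951
    outer loop
      vertex 9.0 18.0 0.0
      vertex 2.6 15.4 0.0
      vertex 9.0 9.0 27.0
    endloop
  endfacet
  facet normal -0.8852 0.3596 0.2951
    outer loop
      vertex 2.6 15.4 0.0
      vertex 0.0 9.0 0.0
      vertex 9.0 9.0 27.0
    endloop
  endfacet
  facet normal -0.8852 -0.3596 0.2951
    outer loop
      vertex 0.0 9.0 0.0
      vertex 2.6 2.6 0.0
      vertex 9.0 9.0 27.0
    endloop
  endfacet
  facet normal -0.3596 -0.8852 0.2951
    outer loop
      vertex 2.6 2.6 0.0
      vertex 9.0 0.0 0.0
      vertex 9.0 9.0 27.0
    endloop
  endfacet
  facet normal 0.3596 -0.8852 0.2951
    outer loop
      vertex 9.0 0.0 0.0
      vertex 15.4 2.6 0.0
      vertex 9.0 9.0 27.0
    endloop
  endfacet
  facet normal 0.8852 -0.3596 0.2951
    outer loop
      vertex 15.4 2.6 0.0
      vertex 18.0 9.0 0.0
      vertex 9.0 9.0 27.0
    endloop
  endfacet
endsolid part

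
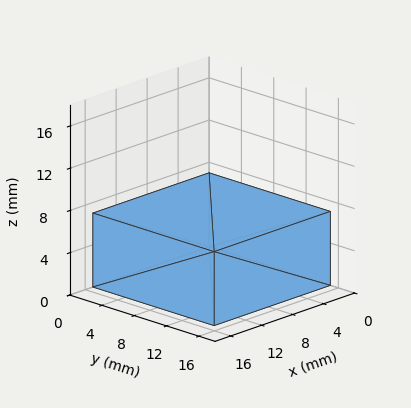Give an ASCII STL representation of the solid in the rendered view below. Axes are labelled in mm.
Reading the render: the shape is a rectangular box, roughly 15 × 15 mm footprint and 7 mm tall (dimensions read to the nearest mm from the axis ticks). For the STL, each face is triangulated and given an outward normal.

solid part
  facet normal 0.0000 0.0000 -1.0000
    outer loop
      vertex 15.00 15.00 0.00
      vertex 15.00 0.00 0.00
      vertex 0.00 0.00 0.00
    endloop
  endfacet
  facet normal 0.0000 0.0000 -1.0000
    outer loop
      vertex 0.00 15.00 0.00
      vertex 15.00 15.00 0.00
      vertex 0.00 0.00 0.00
    endloop
  endfacet
  facet normal 0.0000 0.0000 1.0000
    outer loop
      vertex 0.00 0.00 7.00
      vertex 15.00 0.00 7.00
      vertex 15.00 15.00 7.00
    endloop
  endfacet
  facet normal 0.0000 0.0000 1.0000
    outer loop
      vertex 0.00 0.00 7.00
      vertex 15.00 15.00 7.00
      vertex 0.00 15.00 7.00
    endloop
  endfacet
  facet normal 0.0000 -1.0000 0.0000
    outer loop
      vertex 0.00 0.00 0.00
      vertex 15.00 0.00 0.00
      vertex 15.00 0.00 7.00
    endloop
  endfacet
  facet normal 0.0000 -1.0000 0.0000
    outer loop
      vertex 0.00 0.00 0.00
      vertex 15.00 0.00 7.00
      vertex 0.00 0.00 7.00
    endloop
  endfacet
  facet normal 0.0000 1.0000 0.0000
    outer loop
      vertex 15.00 15.00 7.00
      vertex 15.00 15.00 0.00
      vertex 0.00 15.00 0.00
    endloop
  endfacet
  facet normal 0.0000 1.0000 0.0000
    outer loop
      vertex 0.00 15.00 7.00
      vertex 15.00 15.00 7.00
      vertex 0.00 15.00 0.00
    endloop
  endfacet
  facet normal -1.0000 0.0000 0.0000
    outer loop
      vertex 0.00 15.00 7.00
      vertex 0.00 15.00 0.00
      vertex 0.00 0.00 0.00
    endloop
  endfacet
  facet normal -1.0000 0.0000 0.0000
    outer loop
      vertex 0.00 0.00 7.00
      vertex 0.00 15.00 7.00
      vertex 0.00 0.00 0.00
    endloop
  endfacet
  facet normal 1.0000 0.0000 0.0000
    outer loop
      vertex 15.00 0.00 0.00
      vertex 15.00 15.00 0.00
      vertex 15.00 15.00 7.00
    endloop
  endfacet
  facet normal 1.0000 0.0000 0.0000
    outer loop
      vertex 15.00 0.00 0.00
      vertex 15.00 15.00 7.00
      vertex 15.00 0.00 7.00
    endloop
  endfacet
endsolid part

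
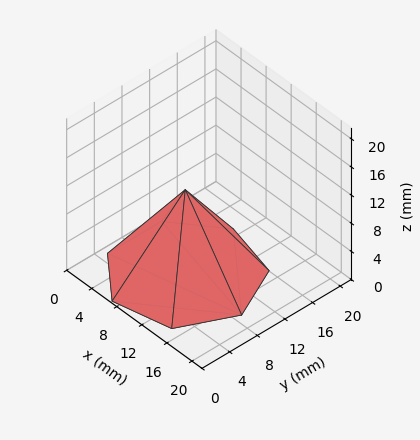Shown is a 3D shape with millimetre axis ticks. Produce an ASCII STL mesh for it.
Reading the render: the shape is a regular 7-sided pyramid, base circumscribed radius ≈ 9 mm, apex at z ≈ 12 mm (dimensions read to the nearest mm from the axis ticks). For the STL, each face is triangulated and given an outward normal.

solid part
  facet normal 0.0000 0.0000 -1.0000
    outer loop
      vertex 7.00 17.77 0.00
      vertex 14.61 16.04 0.00
      vertex 18.00 9.00 0.00
    endloop
  endfacet
  facet normal 0.0000 0.0000 -1.0000
    outer loop
      vertex 0.89 12.90 0.00
      vertex 7.00 17.77 0.00
      vertex 18.00 9.00 0.00
    endloop
  endfacet
  facet normal 0.0000 0.0000 -1.0000
    outer loop
      vertex 0.89 5.10 0.00
      vertex 0.89 12.90 0.00
      vertex 18.00 9.00 0.00
    endloop
  endfacet
  facet normal 0.0000 0.0000 -1.0000
    outer loop
      vertex 7.00 0.23 0.00
      vertex 0.89 5.10 0.00
      vertex 18.00 9.00 0.00
    endloop
  endfacet
  facet normal 0.0000 0.0000 -1.0000
    outer loop
      vertex 14.61 1.96 0.00
      vertex 7.00 0.23 0.00
      vertex 18.00 9.00 0.00
    endloop
  endfacet
  facet normal 0.7465 0.3595 0.5599
    outer loop
      vertex 18.00 9.00 0.00
      vertex 14.61 16.04 0.00
      vertex 9.00 9.00 12.00
    endloop
  endfacet
  facet normal 0.1837 0.8080 0.5599
    outer loop
      vertex 14.61 16.04 0.00
      vertex 7.00 17.77 0.00
      vertex 9.00 9.00 12.00
    endloop
  endfacet
  facet normal -0.5165 0.6480 0.5597
    outer loop
      vertex 7.00 17.77 0.00
      vertex 0.89 12.90 0.00
      vertex 9.00 9.00 12.00
    endloop
  endfacet
  facet normal -0.8285 0.0000 0.5599
    outer loop
      vertex 0.89 12.90 0.00
      vertex 0.89 5.10 0.00
      vertex 9.00 9.00 12.00
    endloop
  endfacet
  facet normal -0.5165 -0.6480 0.5597
    outer loop
      vertex 0.89 5.10 0.00
      vertex 7.00 0.23 0.00
      vertex 9.00 9.00 12.00
    endloop
  endfacet
  facet normal 0.1837 -0.8080 0.5599
    outer loop
      vertex 7.00 0.23 0.00
      vertex 14.61 1.96 0.00
      vertex 9.00 9.00 12.00
    endloop
  endfacet
  facet normal 0.7465 -0.3595 0.5599
    outer loop
      vertex 14.61 1.96 0.00
      vertex 18.00 9.00 0.00
      vertex 9.00 9.00 12.00
    endloop
  endfacet
endsolid part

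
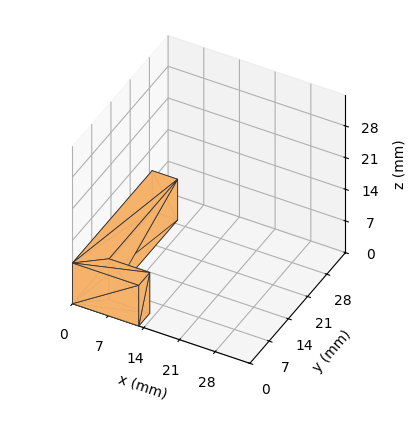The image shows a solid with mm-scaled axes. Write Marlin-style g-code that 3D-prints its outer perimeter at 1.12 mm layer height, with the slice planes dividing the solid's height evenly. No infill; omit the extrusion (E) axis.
Reading the render: the shape is an L-shaped prism: outer 13 × 29 mm, arm thicknesses ≈ 4 mm (horizontal) and 5 mm (vertical), extruded 9 mm in z (dimensions read to the nearest mm from the axis ticks). For the g-code, the solid's height is divided into equal slices at the stated Δz and each level perimeter traced with G1 moves after a G0 lift.

; perimeter-only toolpath
G21 ; units = mm
G90 ; absolute positioning
G28 ; home
; layer 1
G0 Z1.12
G0 X0.00 Y0.00
G1 X13.00 Y0.00
G1 X13.00 Y4.00
G1 X5.00 Y4.00
G1 X5.00 Y29.00
G1 X0.00 Y29.00
G1 X0.00 Y0.00
; layer 2
G0 Z2.25
G0 X0.00 Y0.00
G1 X13.00 Y0.00
G1 X13.00 Y4.00
G1 X5.00 Y4.00
G1 X5.00 Y29.00
G1 X0.00 Y29.00
G1 X0.00 Y0.00
; layer 3
G0 Z3.38
G0 X0.00 Y0.00
G1 X13.00 Y0.00
G1 X13.00 Y4.00
G1 X5.00 Y4.00
G1 X5.00 Y29.00
G1 X0.00 Y29.00
G1 X0.00 Y0.00
; layer 4
G0 Z4.50
G0 X0.00 Y0.00
G1 X13.00 Y0.00
G1 X13.00 Y4.00
G1 X5.00 Y4.00
G1 X5.00 Y29.00
G1 X0.00 Y29.00
G1 X0.00 Y0.00
; layer 5
G0 Z5.62
G0 X0.00 Y0.00
G1 X13.00 Y0.00
G1 X13.00 Y4.00
G1 X5.00 Y4.00
G1 X5.00 Y29.00
G1 X0.00 Y29.00
G1 X0.00 Y0.00
; layer 6
G0 Z6.75
G0 X0.00 Y0.00
G1 X13.00 Y0.00
G1 X13.00 Y4.00
G1 X5.00 Y4.00
G1 X5.00 Y29.00
G1 X0.00 Y29.00
G1 X0.00 Y0.00
; layer 7
G0 Z7.88
G0 X0.00 Y0.00
G1 X13.00 Y0.00
G1 X13.00 Y4.00
G1 X5.00 Y4.00
G1 X5.00 Y29.00
G1 X0.00 Y29.00
G1 X0.00 Y0.00
; layer 8
G0 Z9.00
G0 X0.00 Y0.00
G1 X13.00 Y0.00
G1 X13.00 Y4.00
G1 X5.00 Y4.00
G1 X5.00 Y29.00
G1 X0.00 Y29.00
G1 X0.00 Y0.00
M2 ; end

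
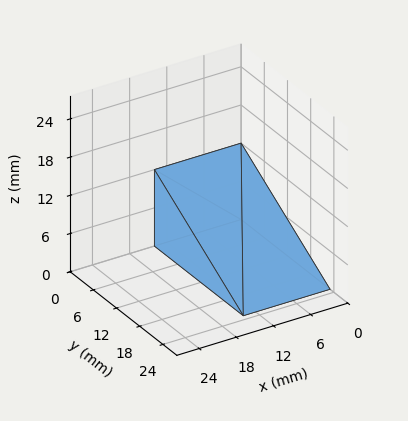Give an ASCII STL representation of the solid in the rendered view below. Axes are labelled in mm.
Reading the render: the shape is a wedge (ramp): 14 × 23 mm base, rising to 12 mm along the y=0 edge and sloping linearly to z=0 at y=23 (dimensions read to the nearest mm from the axis ticks). For the STL, each face is triangulated and given an outward normal.

solid part
  facet normal 0.0000 0.0000 -1.0000
    outer loop
      vertex 14.0 23.0 0.0
      vertex 14.0 0.0 0.0
      vertex 0.0 0.0 0.0
    endloop
  endfacet
  facet normal 0.0000 0.0000 -1.0000
    outer loop
      vertex 0.0 23.0 0.0
      vertex 14.0 23.0 0.0
      vertex 0.0 0.0 0.0
    endloop
  endfacet
  facet normal 0.0000 -1.0000 0.0000
    outer loop
      vertex 0.0 0.0 0.0
      vertex 14.0 0.0 0.0
      vertex 14.0 0.0 12.0
    endloop
  endfacet
  facet normal 0.0000 -1.0000 0.0000
    outer loop
      vertex 0.0 0.0 0.0
      vertex 14.0 0.0 12.0
      vertex 0.0 0.0 12.0
    endloop
  endfacet
  facet normal 0.0000 0.4626 0.8866
    outer loop
      vertex 0.0 0.0 12.0
      vertex 14.0 0.0 12.0
      vertex 14.0 23.0 0.0
    endloop
  endfacet
  facet normal 0.0000 0.4626 0.8866
    outer loop
      vertex 0.0 0.0 12.0
      vertex 14.0 23.0 0.0
      vertex 0.0 23.0 0.0
    endloop
  endfacet
  facet normal -1.0000 0.0000 0.0000
    outer loop
      vertex 0.0 0.0 12.0
      vertex 0.0 23.0 0.0
      vertex 0.0 0.0 0.0
    endloop
  endfacet
  facet normal 1.0000 0.0000 0.0000
    outer loop
      vertex 14.0 0.0 0.0
      vertex 14.0 23.0 0.0
      vertex 14.0 0.0 12.0
    endloop
  endfacet
endsolid part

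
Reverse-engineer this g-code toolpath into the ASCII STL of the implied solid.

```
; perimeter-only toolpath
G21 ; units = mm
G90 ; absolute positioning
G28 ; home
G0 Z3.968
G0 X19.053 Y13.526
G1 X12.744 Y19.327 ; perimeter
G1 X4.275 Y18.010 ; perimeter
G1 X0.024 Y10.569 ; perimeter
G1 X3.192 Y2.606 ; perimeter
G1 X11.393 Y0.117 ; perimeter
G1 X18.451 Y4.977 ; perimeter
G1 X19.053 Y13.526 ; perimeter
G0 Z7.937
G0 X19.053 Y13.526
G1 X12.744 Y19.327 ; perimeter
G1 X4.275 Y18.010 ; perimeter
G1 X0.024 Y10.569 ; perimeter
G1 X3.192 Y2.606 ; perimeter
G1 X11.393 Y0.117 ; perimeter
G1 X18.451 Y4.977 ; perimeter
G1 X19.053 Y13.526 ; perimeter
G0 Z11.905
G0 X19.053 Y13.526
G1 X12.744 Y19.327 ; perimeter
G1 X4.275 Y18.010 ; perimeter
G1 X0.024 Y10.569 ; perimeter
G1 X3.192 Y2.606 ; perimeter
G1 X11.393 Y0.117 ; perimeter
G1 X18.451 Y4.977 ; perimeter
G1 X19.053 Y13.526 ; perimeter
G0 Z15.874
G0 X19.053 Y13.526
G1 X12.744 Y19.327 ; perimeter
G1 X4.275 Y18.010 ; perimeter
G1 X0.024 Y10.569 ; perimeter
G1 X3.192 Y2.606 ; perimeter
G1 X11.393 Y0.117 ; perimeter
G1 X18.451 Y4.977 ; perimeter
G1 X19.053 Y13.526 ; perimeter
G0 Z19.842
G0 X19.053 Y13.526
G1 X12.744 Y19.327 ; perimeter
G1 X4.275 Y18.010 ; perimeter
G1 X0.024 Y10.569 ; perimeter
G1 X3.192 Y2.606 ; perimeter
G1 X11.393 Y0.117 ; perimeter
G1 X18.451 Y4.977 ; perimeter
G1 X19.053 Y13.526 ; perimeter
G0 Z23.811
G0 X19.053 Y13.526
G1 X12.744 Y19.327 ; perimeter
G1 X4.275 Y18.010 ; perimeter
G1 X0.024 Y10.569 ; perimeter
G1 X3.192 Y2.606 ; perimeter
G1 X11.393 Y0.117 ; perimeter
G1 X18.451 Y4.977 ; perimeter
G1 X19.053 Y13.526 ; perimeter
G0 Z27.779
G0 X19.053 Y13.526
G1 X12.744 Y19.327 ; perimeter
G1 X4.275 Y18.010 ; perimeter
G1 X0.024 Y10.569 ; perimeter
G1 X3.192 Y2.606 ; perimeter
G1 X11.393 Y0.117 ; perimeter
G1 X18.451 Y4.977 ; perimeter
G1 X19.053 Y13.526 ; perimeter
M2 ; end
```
solid part
  facet normal 0.0000 0.0000 -1.0000
    outer loop
      vertex 4.275 18.010 0.000
      vertex 12.744 19.327 0.000
      vertex 19.053 13.526 0.000
    endloop
  endfacet
  facet normal 0.0000 0.0000 -1.0000
    outer loop
      vertex 0.024 10.569 0.000
      vertex 4.275 18.010 0.000
      vertex 19.053 13.526 0.000
    endloop
  endfacet
  facet normal 0.0000 0.0000 -1.0000
    outer loop
      vertex 3.192 2.606 0.000
      vertex 0.024 10.569 0.000
      vertex 19.053 13.526 0.000
    endloop
  endfacet
  facet normal 0.0000 0.0000 -1.0000
    outer loop
      vertex 11.393 0.117 0.000
      vertex 3.192 2.606 0.000
      vertex 19.053 13.526 0.000
    endloop
  endfacet
  facet normal 0.0000 0.0000 -1.0000
    outer loop
      vertex 18.451 4.977 0.000
      vertex 11.393 0.117 0.000
      vertex 19.053 13.526 0.000
    endloop
  endfacet
  facet normal 0.0000 0.0000 1.0000
    outer loop
      vertex 19.053 13.526 27.779
      vertex 12.744 19.327 27.779
      vertex 4.275 18.010 27.779
    endloop
  endfacet
  facet normal 0.0000 0.0000 1.0000
    outer loop
      vertex 19.053 13.526 27.779
      vertex 4.275 18.010 27.779
      vertex 0.024 10.569 27.779
    endloop
  endfacet
  facet normal 0.0000 0.0000 1.0000
    outer loop
      vertex 19.053 13.526 27.779
      vertex 0.024 10.569 27.779
      vertex 3.192 2.606 27.779
    endloop
  endfacet
  facet normal 0.0000 0.0000 1.0000
    outer loop
      vertex 19.053 13.526 27.779
      vertex 3.192 2.606 27.779
      vertex 11.393 0.117 27.779
    endloop
  endfacet
  facet normal 0.0000 0.0000 1.0000
    outer loop
      vertex 19.053 13.526 27.779
      vertex 11.393 0.117 27.779
      vertex 18.451 4.977 27.779
    endloop
  endfacet
  facet normal 0.6768 0.7361 0.0000
    outer loop
      vertex 19.053 13.526 0.000
      vertex 12.744 19.327 0.000
      vertex 12.744 19.327 27.779
    endloop
  endfacet
  facet normal 0.6768 0.7361 0.0000
    outer loop
      vertex 19.053 13.526 0.000
      vertex 12.744 19.327 27.779
      vertex 19.053 13.526 27.779
    endloop
  endfacet
  facet normal -0.1537 0.9881 0.0000
    outer loop
      vertex 12.744 19.327 0.000
      vertex 4.275 18.010 0.000
      vertex 4.275 18.010 27.779
    endloop
  endfacet
  facet normal -0.1537 0.9881 0.0000
    outer loop
      vertex 12.744 19.327 0.000
      vertex 4.275 18.010 27.779
      vertex 12.744 19.327 27.779
    endloop
  endfacet
  facet normal -0.8683 0.4961 0.0000
    outer loop
      vertex 4.275 18.010 0.000
      vertex 0.024 10.569 0.000
      vertex 0.024 10.569 27.779
    endloop
  endfacet
  facet normal -0.8683 0.4961 0.0000
    outer loop
      vertex 4.275 18.010 0.000
      vertex 0.024 10.569 27.779
      vertex 4.275 18.010 27.779
    endloop
  endfacet
  facet normal -0.9292 -0.3697 0.0000
    outer loop
      vertex 0.024 10.569 0.000
      vertex 3.192 2.606 0.000
      vertex 3.192 2.606 27.779
    endloop
  endfacet
  facet normal -0.9292 -0.3697 0.0000
    outer loop
      vertex 0.024 10.569 0.000
      vertex 3.192 2.606 27.779
      vertex 0.024 10.569 27.779
    endloop
  endfacet
  facet normal -0.2904 -0.9569 0.0000
    outer loop
      vertex 3.192 2.606 0.000
      vertex 11.393 0.117 0.000
      vertex 11.393 0.117 27.779
    endloop
  endfacet
  facet normal -0.2904 -0.9569 0.0000
    outer loop
      vertex 3.192 2.606 0.000
      vertex 11.393 0.117 27.779
      vertex 3.192 2.606 27.779
    endloop
  endfacet
  facet normal 0.5671 -0.8236 0.0000
    outer loop
      vertex 11.393 0.117 0.000
      vertex 18.451 4.977 0.000
      vertex 18.451 4.977 27.779
    endloop
  endfacet
  facet normal 0.5671 -0.8236 0.0000
    outer loop
      vertex 11.393 0.117 0.000
      vertex 18.451 4.977 27.779
      vertex 11.393 0.117 27.779
    endloop
  endfacet
  facet normal 0.9975 -0.0702 0.0000
    outer loop
      vertex 18.451 4.977 0.000
      vertex 19.053 13.526 0.000
      vertex 19.053 13.526 27.779
    endloop
  endfacet
  facet normal 0.9975 -0.0702 0.0000
    outer loop
      vertex 18.451 4.977 0.000
      vertex 19.053 13.526 27.779
      vertex 18.451 4.977 27.779
    endloop
  endfacet
endsolid part

The G0 Z moves step by Δz≈3.968 mm. Every layer's G1 loop is the same polygon, so the solid is a straight extrusion of it from z=0 to z≈27.8. Closing with flat bottom and top caps and triangulating gives 24 facets — a regular 7-sided prism (a cylinder approximated with 7 flat sides), circumscribed radius ≈ 9.88 mm, height ≈ 27.8 mm.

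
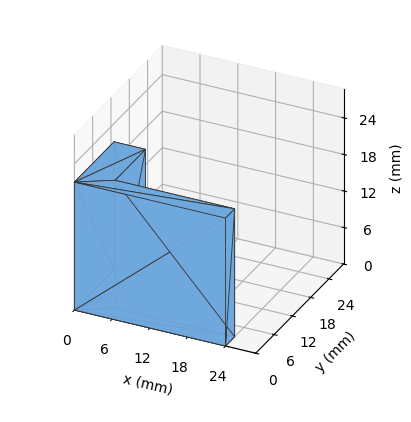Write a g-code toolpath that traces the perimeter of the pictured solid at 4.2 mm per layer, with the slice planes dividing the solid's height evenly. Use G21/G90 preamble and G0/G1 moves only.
Reading the render: the shape is an L-shaped prism: outer 24 × 13 mm, arm thicknesses ≈ 3 mm (horizontal) and 5 mm (vertical), extruded 21 mm in z (dimensions read to the nearest mm from the axis ticks). For the g-code, the solid's height is divided into equal slices at the stated Δz and each level perimeter traced with G1 moves after a G0 lift.

; perimeter-only toolpath
G21 ; units = mm
G90 ; absolute positioning
G28 ; home
; layer 1
G0 Z4.2
G0 X0.0 Y0.0
G1 X24.0 Y0.0
G1 X24.0 Y3.0
G1 X5.0 Y3.0
G1 X5.0 Y13.0
G1 X0.0 Y13.0
G1 X0.0 Y0.0
; layer 2
G0 Z8.4
G0 X0.0 Y0.0
G1 X24.0 Y0.0
G1 X24.0 Y3.0
G1 X5.0 Y3.0
G1 X5.0 Y13.0
G1 X0.0 Y13.0
G1 X0.0 Y0.0
; layer 3
G0 Z12.6
G0 X0.0 Y0.0
G1 X24.0 Y0.0
G1 X24.0 Y3.0
G1 X5.0 Y3.0
G1 X5.0 Y13.0
G1 X0.0 Y13.0
G1 X0.0 Y0.0
; layer 4
G0 Z16.8
G0 X0.0 Y0.0
G1 X24.0 Y0.0
G1 X24.0 Y3.0
G1 X5.0 Y3.0
G1 X5.0 Y13.0
G1 X0.0 Y13.0
G1 X0.0 Y0.0
; layer 5
G0 Z21.0
G0 X0.0 Y0.0
G1 X24.0 Y0.0
G1 X24.0 Y3.0
G1 X5.0 Y3.0
G1 X5.0 Y13.0
G1 X0.0 Y13.0
G1 X0.0 Y0.0
M2 ; end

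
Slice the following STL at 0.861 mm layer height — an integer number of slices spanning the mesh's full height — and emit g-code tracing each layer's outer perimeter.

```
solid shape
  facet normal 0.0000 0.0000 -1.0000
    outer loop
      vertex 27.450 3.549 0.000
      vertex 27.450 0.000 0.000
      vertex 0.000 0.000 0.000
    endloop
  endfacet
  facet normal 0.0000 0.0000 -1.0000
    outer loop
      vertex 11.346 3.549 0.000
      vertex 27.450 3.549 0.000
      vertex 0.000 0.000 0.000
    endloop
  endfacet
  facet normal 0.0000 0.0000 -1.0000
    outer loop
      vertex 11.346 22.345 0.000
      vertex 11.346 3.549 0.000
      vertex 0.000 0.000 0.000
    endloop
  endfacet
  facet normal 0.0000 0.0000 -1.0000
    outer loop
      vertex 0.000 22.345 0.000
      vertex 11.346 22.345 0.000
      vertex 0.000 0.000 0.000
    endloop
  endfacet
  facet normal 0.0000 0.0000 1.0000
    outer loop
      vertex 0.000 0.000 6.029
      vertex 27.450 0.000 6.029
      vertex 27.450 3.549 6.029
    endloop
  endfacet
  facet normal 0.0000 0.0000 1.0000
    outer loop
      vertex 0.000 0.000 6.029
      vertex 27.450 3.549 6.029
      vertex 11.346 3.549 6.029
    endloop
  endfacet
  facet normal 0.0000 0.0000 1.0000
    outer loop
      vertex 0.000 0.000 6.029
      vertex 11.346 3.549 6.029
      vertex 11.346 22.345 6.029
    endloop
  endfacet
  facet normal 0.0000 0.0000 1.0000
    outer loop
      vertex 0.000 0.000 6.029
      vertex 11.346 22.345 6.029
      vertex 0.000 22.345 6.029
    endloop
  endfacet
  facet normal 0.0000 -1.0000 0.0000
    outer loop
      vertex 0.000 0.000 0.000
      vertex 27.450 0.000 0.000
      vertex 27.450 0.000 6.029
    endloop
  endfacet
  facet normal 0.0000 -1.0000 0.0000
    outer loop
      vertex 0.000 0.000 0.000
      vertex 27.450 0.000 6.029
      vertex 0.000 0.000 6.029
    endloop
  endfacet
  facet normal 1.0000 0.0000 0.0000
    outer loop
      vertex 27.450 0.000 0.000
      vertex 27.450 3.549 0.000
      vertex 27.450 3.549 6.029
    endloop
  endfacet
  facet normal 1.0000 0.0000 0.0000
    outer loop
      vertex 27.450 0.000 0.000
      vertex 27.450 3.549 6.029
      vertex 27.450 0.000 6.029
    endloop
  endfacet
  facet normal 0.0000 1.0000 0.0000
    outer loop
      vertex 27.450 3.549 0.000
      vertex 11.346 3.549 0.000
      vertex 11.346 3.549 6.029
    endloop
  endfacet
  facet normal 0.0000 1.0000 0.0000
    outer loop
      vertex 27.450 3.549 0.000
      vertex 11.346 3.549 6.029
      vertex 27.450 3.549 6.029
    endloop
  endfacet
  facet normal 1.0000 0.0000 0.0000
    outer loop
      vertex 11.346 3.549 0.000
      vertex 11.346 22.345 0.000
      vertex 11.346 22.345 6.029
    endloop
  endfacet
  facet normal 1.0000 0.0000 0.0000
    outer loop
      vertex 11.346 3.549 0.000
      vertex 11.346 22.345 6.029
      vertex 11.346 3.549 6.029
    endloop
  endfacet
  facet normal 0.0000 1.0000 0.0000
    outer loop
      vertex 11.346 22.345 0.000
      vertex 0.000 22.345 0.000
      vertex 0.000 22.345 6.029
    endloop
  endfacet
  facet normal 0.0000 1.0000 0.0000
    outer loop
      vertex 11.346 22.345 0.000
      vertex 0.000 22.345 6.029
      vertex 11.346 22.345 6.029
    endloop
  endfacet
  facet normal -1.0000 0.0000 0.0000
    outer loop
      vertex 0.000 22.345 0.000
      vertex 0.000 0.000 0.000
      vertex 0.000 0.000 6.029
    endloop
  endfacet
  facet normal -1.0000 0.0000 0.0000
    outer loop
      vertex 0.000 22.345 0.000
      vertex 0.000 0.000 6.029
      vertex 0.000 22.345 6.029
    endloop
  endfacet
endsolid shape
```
; perimeter-only toolpath
G21 ; units = mm
G90 ; absolute positioning
G28 ; home
; layer 1
G0 Z0.861
G0 X0.000 Y0.000
G1 X27.450 Y0.000
G1 X27.450 Y3.549
G1 X11.346 Y3.549
G1 X11.346 Y22.345
G1 X0.000 Y22.345
G1 X0.000 Y0.000
; layer 2
G0 Z1.723
G0 X0.000 Y0.000
G1 X27.450 Y0.000
G1 X27.450 Y3.549
G1 X11.346 Y3.549
G1 X11.346 Y22.345
G1 X0.000 Y22.345
G1 X0.000 Y0.000
; layer 3
G0 Z2.584
G0 X0.000 Y0.000
G1 X27.450 Y0.000
G1 X27.450 Y3.549
G1 X11.346 Y3.549
G1 X11.346 Y22.345
G1 X0.000 Y22.345
G1 X0.000 Y0.000
; layer 4
G0 Z3.445
G0 X0.000 Y0.000
G1 X27.450 Y0.000
G1 X27.450 Y3.549
G1 X11.346 Y3.549
G1 X11.346 Y22.345
G1 X0.000 Y22.345
G1 X0.000 Y0.000
; layer 5
G0 Z4.306
G0 X0.000 Y0.000
G1 X27.450 Y0.000
G1 X27.450 Y3.549
G1 X11.346 Y3.549
G1 X11.346 Y22.345
G1 X0.000 Y22.345
G1 X0.000 Y0.000
; layer 6
G0 Z5.168
G0 X0.000 Y0.000
G1 X27.450 Y0.000
G1 X27.450 Y3.549
G1 X11.346 Y3.549
G1 X11.346 Y22.345
G1 X0.000 Y22.345
G1 X0.000 Y0.000
; layer 7
G0 Z6.029
G0 X0.000 Y0.000
G1 X27.450 Y0.000
G1 X27.450 Y3.549
G1 X11.346 Y3.549
G1 X11.346 Y22.345
G1 X0.000 Y22.345
G1 X0.000 Y0.000
M2 ; end

The solid is an L-shaped prism: outer 27.4 × 22.3 mm, arm thicknesses ≈ 3.55 mm (horizontal) and 11.3 mm (vertical), extruded 6.03 mm in z. Slicing at Δz = 0.861 mm — 7 equal slices spanning the solid's height, so layer i sits at z = i·h/7 — gives 7 non-empty perimeters. Each is a 6-segment closed polygon; G0 lifts to the layer z and rapids to the start vertex, then G1 traces the edges.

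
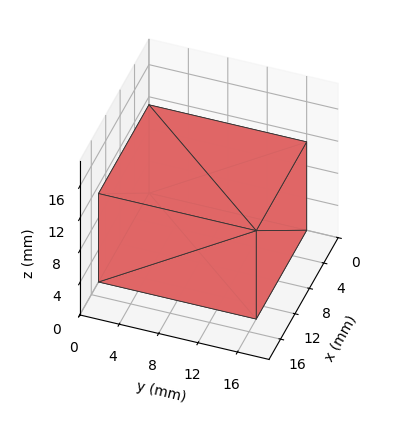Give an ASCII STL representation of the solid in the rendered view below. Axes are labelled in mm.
Reading the render: the shape is a rectangular box, roughly 14 × 16 mm footprint and 11 mm tall (dimensions read to the nearest mm from the axis ticks). For the STL, each face is triangulated and given an outward normal.

solid part
  facet normal 0.0000 0.0000 -1.0000
    outer loop
      vertex 14.0 16.0 0.0
      vertex 14.0 0.0 0.0
      vertex 0.0 0.0 0.0
    endloop
  endfacet
  facet normal 0.0000 0.0000 -1.0000
    outer loop
      vertex 0.0 16.0 0.0
      vertex 14.0 16.0 0.0
      vertex 0.0 0.0 0.0
    endloop
  endfacet
  facet normal 0.0000 0.0000 1.0000
    outer loop
      vertex 0.0 0.0 11.0
      vertex 14.0 0.0 11.0
      vertex 14.0 16.0 11.0
    endloop
  endfacet
  facet normal 0.0000 0.0000 1.0000
    outer loop
      vertex 0.0 0.0 11.0
      vertex 14.0 16.0 11.0
      vertex 0.0 16.0 11.0
    endloop
  endfacet
  facet normal 0.0000 -1.0000 0.0000
    outer loop
      vertex 0.0 0.0 0.0
      vertex 14.0 0.0 0.0
      vertex 14.0 0.0 11.0
    endloop
  endfacet
  facet normal 0.0000 -1.0000 0.0000
    outer loop
      vertex 0.0 0.0 0.0
      vertex 14.0 0.0 11.0
      vertex 0.0 0.0 11.0
    endloop
  endfacet
  facet normal 0.0000 1.0000 0.0000
    outer loop
      vertex 14.0 16.0 11.0
      vertex 14.0 16.0 0.0
      vertex 0.0 16.0 0.0
    endloop
  endfacet
  facet normal 0.0000 1.0000 0.0000
    outer loop
      vertex 0.0 16.0 11.0
      vertex 14.0 16.0 11.0
      vertex 0.0 16.0 0.0
    endloop
  endfacet
  facet normal -1.0000 0.0000 0.0000
    outer loop
      vertex 0.0 16.0 11.0
      vertex 0.0 16.0 0.0
      vertex 0.0 0.0 0.0
    endloop
  endfacet
  facet normal -1.0000 0.0000 0.0000
    outer loop
      vertex 0.0 0.0 11.0
      vertex 0.0 16.0 11.0
      vertex 0.0 0.0 0.0
    endloop
  endfacet
  facet normal 1.0000 0.0000 0.0000
    outer loop
      vertex 14.0 0.0 0.0
      vertex 14.0 16.0 0.0
      vertex 14.0 16.0 11.0
    endloop
  endfacet
  facet normal 1.0000 0.0000 0.0000
    outer loop
      vertex 14.0 0.0 0.0
      vertex 14.0 16.0 11.0
      vertex 14.0 0.0 11.0
    endloop
  endfacet
endsolid part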